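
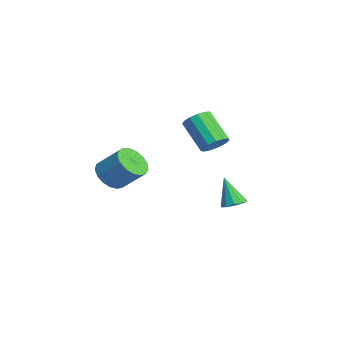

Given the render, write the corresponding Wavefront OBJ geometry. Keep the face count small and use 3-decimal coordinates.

v -1.971 4.165 -3.783
v -1.324 4.025 -3.59
v -2.529 3.795 -2.177
v -1.395 4.439 -3.52
v -1.687 4.749 -3.55
v -2.087 4.835 -3.669
v -2.443 4.666 -3.832
v -2.619 4.305 -3.976
v -2.547 3.89 -4.046
v -2.255 3.581 -4.016
v -1.855 3.494 -3.897
v -1.499 3.664 -3.734
v 1.423 2.331 1.889
v 1.935 1.864 2.174
v 0.689 1.281 3.456
v 0.177 1.749 3.171
v 1.978 2.229 2.382
v 0.733 1.646 3.664
v 1.845 2.627 2.434
v 0.6 2.044 3.716
v 1.578 2.931 2.313
v 0.332 2.348 3.594
v 1.262 3.044 2.057
v 0.016 2.462 3.338
v 0.996 2.932 1.748
v -0.249 2.349 3.029
v 0.866 2.629 1.483
v -0.379 2.046 2.765
v 0.913 2.231 1.348
v -0.332 1.648 2.63
v 1.122 1.865 1.385
v -0.124 1.282 2.666
v 1.426 1.648 1.581
v 0.18 1.065 2.863
v 1.729 1.647 1.876
v 0.483 1.064 3.157
v -0.1 -2.317 -0.265
v 0.299 -1.812 -0.95
v 1.019 -0.877 0.16
v 0.62 -1.383 0.845
v -0.092 -1.601 -0.874
v 0.629 -0.666 0.236
v -0.484 -1.555 -0.658
v 0.237 -0.62 0.452
v -0.788 -1.683 -0.353
v -0.068 -0.748 0.757
v -0.935 -1.956 -0.027
v -0.214 -1.022 1.083
v -0.89 -2.313 0.244
v -0.17 -1.378 1.354
v -0.665 -2.67 0.399
v 0.056 -1.735 1.509
v -0.31 -2.947 0.401
v 0.41 -2.012 1.511
v 0.093 -3.079 0.251
v 0.813 -2.144 1.361
v 0.452 -3.037 -0.017
v 1.172 -2.102 1.093
v 0.684 -2.83 -0.342
v 1.404 -1.895 0.768
v 0.736 -2.506 -0.65
v 1.457 -1.571 0.46
v 0.597 -2.138 -0.869
v 1.318 -1.203 0.241
f 2 1 4
f 2 4 3
f 4 1 5
f 4 5 3
f 5 1 6
f 5 6 3
f 6 1 7
f 6 7 3
f 7 1 8
f 7 8 3
f 8 1 9
f 8 9 3
f 9 1 10
f 9 10 3
f 10 1 11
f 10 11 3
f 11 1 12
f 11 12 3
f 12 1 2
f 12 2 3
f 14 13 17
f 14 17 15
f 15 17 18
f 15 18 16
f 17 13 19
f 17 19 18
f 18 19 20
f 18 20 16
f 19 13 21
f 19 21 20
f 20 21 22
f 20 22 16
f 21 13 23
f 21 23 22
f 22 23 24
f 22 24 16
f 23 13 25
f 23 25 24
f 24 25 26
f 24 26 16
f 25 13 27
f 25 27 26
f 26 27 28
f 26 28 16
f 27 13 29
f 27 29 28
f 28 29 30
f 28 30 16
f 29 13 31
f 29 31 30
f 30 31 32
f 30 32 16
f 31 13 33
f 31 33 32
f 32 33 34
f 32 34 16
f 33 13 35
f 33 35 34
f 34 35 36
f 34 36 16
f 35 13 14
f 35 14 36
f 36 14 15
f 36 15 16
f 38 37 41
f 38 41 39
f 39 41 42
f 39 42 40
f 41 37 43
f 41 43 42
f 42 43 44
f 42 44 40
f 43 37 45
f 43 45 44
f 44 45 46
f 44 46 40
f 45 37 47
f 45 47 46
f 46 47 48
f 46 48 40
f 47 37 49
f 47 49 48
f 48 49 50
f 48 50 40
f 49 37 51
f 49 51 50
f 50 51 52
f 50 52 40
f 51 37 53
f 51 53 52
f 52 53 54
f 52 54 40
f 53 37 55
f 53 55 54
f 54 55 56
f 54 56 40
f 55 37 57
f 55 57 56
f 56 57 58
f 56 58 40
f 57 37 59
f 57 59 58
f 58 59 60
f 58 60 40
f 59 37 61
f 59 61 60
f 60 61 62
f 60 62 40
f 61 37 63
f 61 63 62
f 62 63 64
f 62 64 40
f 63 37 38
f 63 38 64
f 64 38 39
f 64 39 40



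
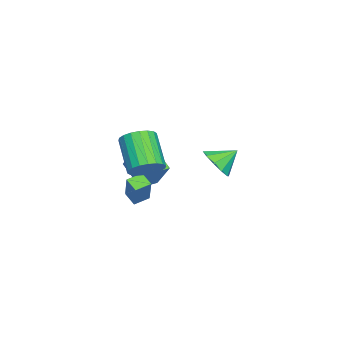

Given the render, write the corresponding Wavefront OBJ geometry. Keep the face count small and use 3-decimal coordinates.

v 2.248 3.187 2.634
v 3.094 3.259 3.081
v 1.772 4.093 3.386
v 3.095 3.638 2.625
v 2.772 3.845 2.172
v 2.249 3.801 1.896
v 1.726 3.522 1.901
v 1.401 3.115 2.186
v 1.4 2.736 2.642
v 1.723 2.529 3.095
v 2.246 2.573 3.372
v 2.77 2.852 3.367
v 1.154 -0.396 1.266
v 1.852 -0.901 1.644
v 0.483 -1.708 3.092
v -0.214 -1.204 2.714
v 1.869 -0.542 1.859
v 0.5 -1.35 3.308
v 1.744 -0.155 1.957
v 0.375 -0.962 3.406
v 1.502 0.184 1.918
v 0.134 -0.623 3.366
v 1.192 0.408 1.75
v -0.177 -0.399 3.198
v 0.874 0.473 1.486
v -0.495 -0.334 2.934
v 0.612 0.366 1.178
v -0.757 -0.441 2.626
v 0.457 0.108 0.888
v -0.912 -0.699 2.336
v 0.44 -0.25 0.672
v -0.929 -1.058 2.121
v 0.565 -0.638 0.574
v -0.804 -1.445 2.023
v 0.806 -0.977 0.614
v -0.562 -1.784 2.062
v 1.117 -1.201 0.782
v -0.252 -2.008 2.23
v 1.435 -1.266 1.046
v 0.066 -2.073 2.494
v 1.697 -1.159 1.354
v 0.328 -1.966 2.802
v -3.228 -1.926 -2.392
v -4.187 -3.079 -1.326
v -4.052 -1.243 -2.394
v -5.01 -2.396 -1.328
v -2.55 -1.104 -0.892
v -3.508 -2.257 0.174
v -3.373 -0.421 -0.894
v -4.332 -1.574 0.172
v -0.753 -1.556 -2.262
v -1.213 -2.129 -1.835
v -1.327 -0.928 -2.037
v -1.786 -1.501 -1.61
v 0.246 -1.199 -0.71
v -0.213 -1.772 -0.283
v -0.327 -0.571 -0.485
v -0.787 -1.144 -0.058
f 2 1 4
f 2 4 3
f 4 1 5
f 4 5 3
f 5 1 6
f 5 6 3
f 6 1 7
f 6 7 3
f 7 1 8
f 7 8 3
f 8 1 9
f 8 9 3
f 9 1 10
f 9 10 3
f 10 1 11
f 10 11 3
f 11 1 12
f 11 12 3
f 12 1 2
f 12 2 3
f 14 13 17
f 14 17 15
f 15 17 18
f 15 18 16
f 17 13 19
f 17 19 18
f 18 19 20
f 18 20 16
f 19 13 21
f 19 21 20
f 20 21 22
f 20 22 16
f 21 13 23
f 21 23 22
f 22 23 24
f 22 24 16
f 23 13 25
f 23 25 24
f 24 25 26
f 24 26 16
f 25 13 27
f 25 27 26
f 26 27 28
f 26 28 16
f 27 13 29
f 27 29 28
f 28 29 30
f 28 30 16
f 29 13 31
f 29 31 30
f 30 31 32
f 30 32 16
f 31 13 33
f 31 33 32
f 32 33 34
f 32 34 16
f 33 13 35
f 33 35 34
f 34 35 36
f 34 36 16
f 35 13 37
f 35 37 36
f 36 37 38
f 36 38 16
f 37 13 39
f 37 39 38
f 38 39 40
f 38 40 16
f 39 13 41
f 39 41 40
f 40 41 42
f 40 42 16
f 41 13 14
f 41 14 42
f 42 14 15
f 42 15 16
f 44 46 43
f 47 44 43
f 43 46 45
f 45 47 43
f 44 50 46
f 48 44 47
f 48 50 44
f 46 50 45
f 49 47 45
f 45 50 49
f 49 48 47
f 50 48 49
f 52 54 51
f 55 52 51
f 51 54 53
f 53 55 51
f 52 58 54
f 56 52 55
f 56 58 52
f 54 58 53
f 57 55 53
f 53 58 57
f 57 56 55
f 58 56 57



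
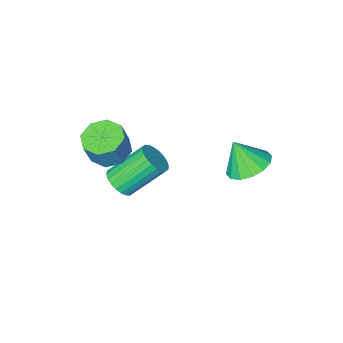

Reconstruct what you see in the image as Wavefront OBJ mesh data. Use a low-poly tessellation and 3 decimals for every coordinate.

v 2.287 0.811 -0.472
v 2.923 0.173 -0.603
v 3.349 0.352 0.602
v 2.713 0.989 0.732
v 3.145 0.811 -0.776
v 3.571 0.989 0.429
v 2.864 1.448 -0.771
v 3.29 1.627 0.434
v 2.245 1.712 -0.591
v 2.671 1.891 0.613
v 1.651 1.448 -0.342
v 2.077 1.627 0.863
v 1.429 0.811 -0.169
v 1.855 0.989 1.036
v 1.71 0.173 -0.174
v 2.136 0.352 1.031
v 2.329 -0.091 -0.353
v 2.755 0.088 0.851
v 1.862 0.75 -2.952
v 2.158 0.243 -2.469
v 0.794 0.783 -1.066
v 0.498 1.29 -1.548
v 2.319 0.484 -2.405
v 0.954 1.024 -1.002
v 2.41 0.765 -2.425
v 1.046 1.305 -1.022
v 2.418 1.044 -2.525
v 1.054 1.584 -1.122
v 2.341 1.279 -2.689
v 0.977 1.819 -1.286
v 2.191 1.433 -2.894
v 0.827 1.972 -1.491
v 1.992 1.483 -3.107
v 0.627 2.022 -1.704
v 1.772 1.421 -3.297
v 0.408 1.961 -1.894
v 1.566 1.257 -3.434
v 0.202 1.797 -2.031
v 1.406 1.016 -3.498
v 0.041 1.556 -2.095
v 1.314 0.735 -3.478
v -0.05 1.275 -2.075
v 1.306 0.456 -3.378
v -0.058 0.996 -1.975
v 1.383 0.221 -3.214
v 0.019 0.761 -1.811
v 1.533 0.068 -3.009
v 0.169 0.607 -1.606
v 1.733 0.018 -2.796
v 0.368 0.557 -1.393
v 1.952 0.079 -2.606
v 0.588 0.619 -1.203
v -2.111 4.13 -0.889
v -1.238 3.835 -1.302
v -1.689 3.59 0.389
v -1.148 4.32 -1.127
v -1.316 4.753 -0.888
v -1.697 5.02 -0.649
v -2.189 5.048 -0.474
v -2.66 4.831 -0.411
v -2.984 4.425 -0.475
v -3.074 3.941 -0.65
v -2.906 3.508 -0.889
v -2.525 3.241 -1.128
v -2.034 3.213 -1.303
v -1.562 3.43 -1.367
f 2 1 5
f 2 5 3
f 3 5 6
f 3 6 4
f 5 1 7
f 5 7 6
f 6 7 8
f 6 8 4
f 7 1 9
f 7 9 8
f 8 9 10
f 8 10 4
f 9 1 11
f 9 11 10
f 10 11 12
f 10 12 4
f 11 1 13
f 11 13 12
f 12 13 14
f 12 14 4
f 13 1 15
f 13 15 14
f 14 15 16
f 14 16 4
f 15 1 17
f 15 17 16
f 16 17 18
f 16 18 4
f 17 1 2
f 17 2 18
f 18 2 3
f 18 3 4
f 20 19 23
f 20 23 21
f 21 23 24
f 21 24 22
f 23 19 25
f 23 25 24
f 24 25 26
f 24 26 22
f 25 19 27
f 25 27 26
f 26 27 28
f 26 28 22
f 27 19 29
f 27 29 28
f 28 29 30
f 28 30 22
f 29 19 31
f 29 31 30
f 30 31 32
f 30 32 22
f 31 19 33
f 31 33 32
f 32 33 34
f 32 34 22
f 33 19 35
f 33 35 34
f 34 35 36
f 34 36 22
f 35 19 37
f 35 37 36
f 36 37 38
f 36 38 22
f 37 19 39
f 37 39 38
f 38 39 40
f 38 40 22
f 39 19 41
f 39 41 40
f 40 41 42
f 40 42 22
f 41 19 43
f 41 43 42
f 42 43 44
f 42 44 22
f 43 19 45
f 43 45 44
f 44 45 46
f 44 46 22
f 45 19 47
f 45 47 46
f 46 47 48
f 46 48 22
f 47 19 49
f 47 49 48
f 48 49 50
f 48 50 22
f 49 19 51
f 49 51 50
f 50 51 52
f 50 52 22
f 51 19 20
f 51 20 52
f 52 20 21
f 52 21 22
f 54 53 56
f 54 56 55
f 56 53 57
f 56 57 55
f 57 53 58
f 57 58 55
f 58 53 59
f 58 59 55
f 59 53 60
f 59 60 55
f 60 53 61
f 60 61 55
f 61 53 62
f 61 62 55
f 62 53 63
f 62 63 55
f 63 53 64
f 63 64 55
f 64 53 65
f 64 65 55
f 65 53 66
f 65 66 55
f 66 53 54
f 66 54 55



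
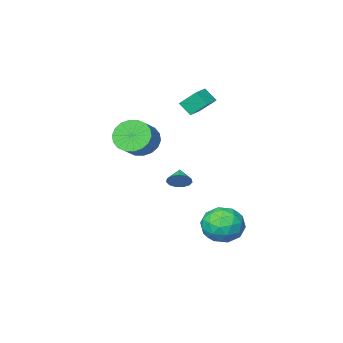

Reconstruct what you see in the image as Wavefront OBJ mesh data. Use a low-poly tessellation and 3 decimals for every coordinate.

v -3.179 3.5 -3.465
v -2.662 4.132 -2.53
v -1.698 2.148 -3.37
v -1.181 2.78 -2.435
v -2.256 2.184 -2.262
v -3.171 3.02 -2.321
v -1.189 3.26 -3.579
v -2.104 4.096 -3.638
v -1.432 3.983 -2.601
v -2.092 3.318 -1.787
v -2.268 2.962 -4.113
v -2.928 2.297 -3.299
v -3.05 3.935 -3.006
v -1.31 2.345 -2.894
v -1.941 1.995 -2.792
v -1.638 2.366 -2.243
v -3.35 3.281 -2.883
v -3.046 3.652 -2.333
v -2.807 2.508 -2.176
v -1.314 2.628 -3.567
v -1.01 2.999 -3.017
v -2.722 3.914 -3.657
v -2.419 4.285 -3.108
v -1.553 3.772 -3.724
v -2.024 4.219 -2.498
v -1.153 3.424 -2.442
v -1.158 3.706 -3.115
v -1.696 4.198 -3.149
v -2.411 3.828 -2.02
v -1.541 3.033 -1.964
v -2.173 2.683 -1.862
v -2.711 3.174 -1.897
v -1.688 3.741 -2.061
v -2.819 3.247 -3.936
v -1.949 2.452 -3.88
v -1.649 3.106 -4.003
v -2.187 3.597 -4.038
v -3.207 2.856 -3.458
v -2.336 2.061 -3.402
v -2.664 2.082 -2.751
v -3.202 2.574 -2.785
v -2.672 2.539 -3.839
v -3.747 -3.576 -2.702
v -3.416 -4.081 -3.113
v -4.233 -4.304 -2.198
v -3.173 -4.019 -2.787
v -3.111 -3.816 -2.434
v -3.252 -3.537 -2.166
v -3.549 -3.271 -2.069
v -3.91 -3.101 -2.172
v -4.218 -3.082 -2.443
v -4.377 -3.22 -2.796
v -4.336 -3.471 -3.12
v -4.108 -3.755 -3.31
v -3.765 -3.982 -3.308
v 0.569 -0.378 2.494
v 1.345 -0.931 2.006
v 2.327 -0.234 2.779
v 1.551 0.318 3.266
v 1.295 -0.549 1.726
v 2.276 0.147 2.498
v 1.101 -0.134 1.598
v 2.082 0.563 2.37
v 0.801 0.233 1.647
v 1.783 0.93 2.419
v 0.456 0.479 1.864
v 1.438 1.176 2.636
v 0.133 0.555 2.206
v 1.115 1.252 2.978
v -0.103 0.447 2.605
v 0.878 1.143 3.377
v -0.207 0.174 2.981
v 0.775 0.871 3.754
v -0.156 -0.207 3.262
v 0.825 0.489 4.034
v 0.038 -0.623 3.39
v 1.019 0.074 4.162
v 0.337 -0.99 3.341
v 1.319 -0.293 4.113
v 0.682 -1.236 3.124
v 1.664 -0.539 3.896
v 1.005 -1.312 2.782
v 1.987 -0.615 3.554
v 1.242 -1.203 2.383
v 2.223 -0.507 3.155
v -4.948 -1.745 3.795
v -4.621 -2.374 4.515
v -3.968 -1.098 3.915
v -3.641 -1.726 4.635
v -4.339 -2.494 2.865
v -4.012 -3.122 3.585
v -3.359 -1.846 2.985
v -3.032 -2.475 3.705
f 1 38 17
f 38 12 41
f 17 41 6
f 38 41 17
f 1 17 13
f 17 6 18
f 13 18 2
f 17 18 13
f 1 13 22
f 13 2 23
f 22 23 8
f 13 23 22
f 1 22 34
f 22 8 37
f 34 37 11
f 22 37 34
f 1 34 38
f 34 11 42
f 38 42 12
f 34 42 38
f 2 18 29
f 18 6 32
f 29 32 10
f 18 32 29
f 6 41 19
f 41 12 40
f 19 40 5
f 41 40 19
f 12 42 39
f 42 11 35
f 39 35 3
f 42 35 39
f 11 37 36
f 37 8 24
f 36 24 7
f 37 24 36
f 8 23 28
f 23 2 25
f 28 25 9
f 23 25 28
f 4 30 16
f 30 10 31
f 16 31 5
f 30 31 16
f 4 16 14
f 16 5 15
f 14 15 3
f 16 15 14
f 4 14 21
f 14 3 20
f 21 20 7
f 14 20 21
f 4 21 26
f 21 7 27
f 26 27 9
f 21 27 26
f 4 26 30
f 26 9 33
f 30 33 10
f 26 33 30
f 5 31 19
f 31 10 32
f 19 32 6
f 31 32 19
f 3 15 39
f 15 5 40
f 39 40 12
f 15 40 39
f 7 20 36
f 20 3 35
f 36 35 11
f 20 35 36
f 9 27 28
f 27 7 24
f 28 24 8
f 27 24 28
f 10 33 29
f 33 9 25
f 29 25 2
f 33 25 29
f 44 43 46
f 44 46 45
f 46 43 47
f 46 47 45
f 47 43 48
f 47 48 45
f 48 43 49
f 48 49 45
f 49 43 50
f 49 50 45
f 50 43 51
f 50 51 45
f 51 43 52
f 51 52 45
f 52 43 53
f 52 53 45
f 53 43 54
f 53 54 45
f 54 43 55
f 54 55 45
f 55 43 44
f 55 44 45
f 57 56 60
f 57 60 58
f 58 60 61
f 58 61 59
f 60 56 62
f 60 62 61
f 61 62 63
f 61 63 59
f 62 56 64
f 62 64 63
f 63 64 65
f 63 65 59
f 64 56 66
f 64 66 65
f 65 66 67
f 65 67 59
f 66 56 68
f 66 68 67
f 67 68 69
f 67 69 59
f 68 56 70
f 68 70 69
f 69 70 71
f 69 71 59
f 70 56 72
f 70 72 71
f 71 72 73
f 71 73 59
f 72 56 74
f 72 74 73
f 73 74 75
f 73 75 59
f 74 56 76
f 74 76 75
f 75 76 77
f 75 77 59
f 76 56 78
f 76 78 77
f 77 78 79
f 77 79 59
f 78 56 80
f 78 80 79
f 79 80 81
f 79 81 59
f 80 56 82
f 80 82 81
f 81 82 83
f 81 83 59
f 82 56 84
f 82 84 83
f 83 84 85
f 83 85 59
f 84 56 57
f 84 57 85
f 85 57 58
f 85 58 59
f 87 89 86
f 90 87 86
f 86 89 88
f 88 90 86
f 87 93 89
f 91 87 90
f 91 93 87
f 89 93 88
f 92 90 88
f 88 93 92
f 92 91 90
f 93 91 92



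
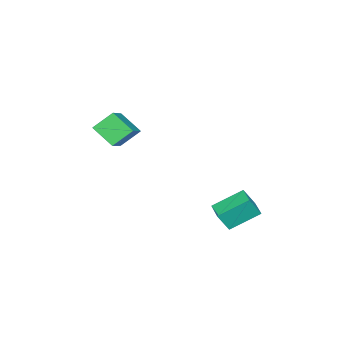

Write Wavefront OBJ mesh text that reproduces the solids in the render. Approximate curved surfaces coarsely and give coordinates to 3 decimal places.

v 1.11 -2.184 0.434
v 1.094 -3.402 1.343
v 0.3 -1.501 1.334
v 0.285 -2.719 2.243
v 2.735 -1.501 1.377
v 2.72 -2.719 2.286
v 1.926 -0.818 2.277
v 1.91 -2.036 3.186
v -0.562 2.922 -4.068
v -1.723 4.06 -3.105
v 0.296 3.817 -4.093
v -0.866 4.956 -3.131
v -0.094 2.504 -3.009
v -1.256 3.643 -2.047
v 0.763 3.4 -3.035
v -0.398 4.538 -2.072
f 2 4 1
f 5 2 1
f 1 4 3
f 3 5 1
f 2 8 4
f 6 2 5
f 6 8 2
f 4 8 3
f 7 5 3
f 3 8 7
f 7 6 5
f 8 6 7
f 10 12 9
f 13 10 9
f 9 12 11
f 11 13 9
f 10 16 12
f 14 10 13
f 14 16 10
f 12 16 11
f 15 13 11
f 11 16 15
f 15 14 13
f 16 14 15



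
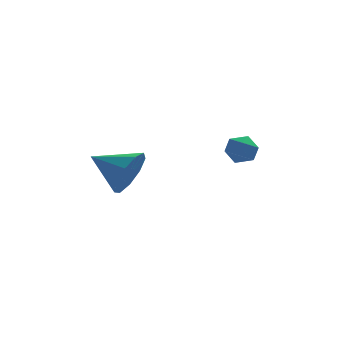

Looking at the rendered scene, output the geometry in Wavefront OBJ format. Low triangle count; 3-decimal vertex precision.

v -0.407 1.18 -1.408
v 0.135 1.435 -0.485
v -1.793 2.04 -0.832
v 0.248 1.967 -1.005
v 0.055 2.131 -1.713
v -0.353 1.85 -2.279
v -0.787 1.256 -2.437
v -1.043 0.626 -2.114
v -1.001 0.256 -1.46
v -0.681 0.318 -0.782
v -0.232 0.784 -0.397
v 3.412 1.903 -0.119
v 3.777 2.419 -0.476
v 3.923 1.081 -0.784
v 4.288 1.597 -1.141
v 4.446 1.455 -0.447
v 4.131 1.963 -0.037
v 3.569 1.537 -1.223
v 3.254 2.045 -0.813
v 3.874 2.192 -1.159
v 4.416 2.142 -0.679
v 3.284 1.358 -0.581
v 3.826 1.308 -0.101
f 2 1 4
f 2 4 3
f 4 1 5
f 4 5 3
f 5 1 6
f 5 6 3
f 6 1 7
f 6 7 3
f 7 1 8
f 7 8 3
f 8 1 9
f 8 9 3
f 9 1 10
f 9 10 3
f 10 1 11
f 10 11 3
f 11 1 2
f 11 2 3
f 12 23 17
f 12 17 13
f 12 13 19
f 12 19 22
f 12 22 23
f 13 17 21
f 17 23 16
f 23 22 14
f 22 19 18
f 19 13 20
f 15 21 16
f 15 16 14
f 15 14 18
f 15 18 20
f 15 20 21
f 16 21 17
f 14 16 23
f 18 14 22
f 20 18 19
f 21 20 13



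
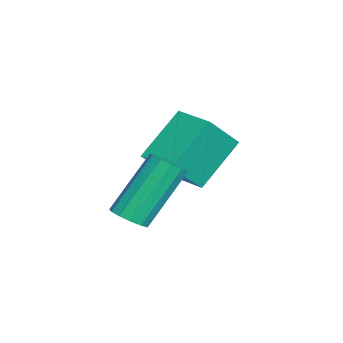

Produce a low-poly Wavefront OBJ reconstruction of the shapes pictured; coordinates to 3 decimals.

v -1.179 -2.371 2.14
v -0.768 -2.553 2.42
v -1.429 -1.651 3.98
v -1.841 -1.469 3.7
v -0.682 -2.291 2.304
v -1.343 -1.389 3.865
v -0.754 -2.055 2.137
v -1.416 -1.152 3.697
v -0.961 -1.919 1.97
v -1.623 -1.016 3.531
v -1.238 -1.926 1.858
v -1.899 -1.024 3.418
v -1.496 -2.075 1.835
v -2.157 -1.173 3.395
v -1.653 -2.318 1.908
v -2.314 -1.416 3.469
v -1.66 -2.578 2.056
v -2.321 -1.675 3.616
v -1.514 -2.772 2.23
v -2.176 -1.87 3.79
v -1.262 -2.839 2.375
v -1.924 -1.936 3.935
v -0.984 -2.757 2.446
v -1.645 -1.855 4.006
v -3.18 -2.267 3.247
v -4.043 -1.41 4.435
v -3.842 -1.585 2.274
v -4.705 -0.729 3.462
v -2.355 -1.451 3.258
v -3.218 -0.595 4.446
v -3.017 -0.77 2.285
v -3.88 0.087 3.473
f 2 1 5
f 2 5 3
f 3 5 6
f 3 6 4
f 5 1 7
f 5 7 6
f 6 7 8
f 6 8 4
f 7 1 9
f 7 9 8
f 8 9 10
f 8 10 4
f 9 1 11
f 9 11 10
f 10 11 12
f 10 12 4
f 11 1 13
f 11 13 12
f 12 13 14
f 12 14 4
f 13 1 15
f 13 15 14
f 14 15 16
f 14 16 4
f 15 1 17
f 15 17 16
f 16 17 18
f 16 18 4
f 17 1 19
f 17 19 18
f 18 19 20
f 18 20 4
f 19 1 21
f 19 21 20
f 20 21 22
f 20 22 4
f 21 1 23
f 21 23 22
f 22 23 24
f 22 24 4
f 23 1 2
f 23 2 24
f 24 2 3
f 24 3 4
f 26 28 25
f 29 26 25
f 25 28 27
f 27 29 25
f 26 32 28
f 30 26 29
f 30 32 26
f 28 32 27
f 31 29 27
f 27 32 31
f 31 30 29
f 32 30 31



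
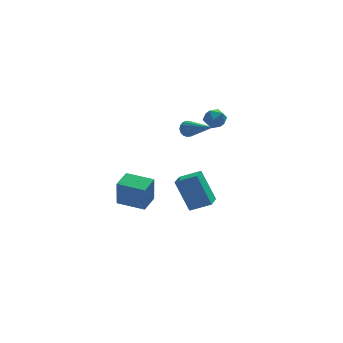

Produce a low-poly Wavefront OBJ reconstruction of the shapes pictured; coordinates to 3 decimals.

v 0.92 -2.489 1.841
v 1.915 -2.784 2.336
v 1.316 -1.598 1.577
v 2.311 -1.893 2.072
v 1.489 -3.207 0.268
v 2.484 -3.502 0.763
v 1.885 -2.316 0.004
v 2.88 -2.611 0.499
v 3.136 1.717 3.354
v 3.419 2.022 2.839
v 4.101 1.578 3.801
v 4.384 1.883 3.286
v 4.009 2.228 3.71
v 3.413 2.313 3.433
v 4.107 1.287 3.207
v 3.511 1.372 2.93
v 4.019 1.756 2.748
v 3.958 2.338 3.058
v 3.562 1.262 3.582
v 3.501 1.844 3.892
v -1.197 1.597 -2.086
v -1.212 1.447 -0.583
v -0.558 2.536 -1.986
v -0.574 2.386 -0.483
v 0.054 0.754 -2.157
v 0.038 0.604 -0.654
v 0.692 1.693 -2.057
v 0.677 1.543 -0.554
v 2.918 4.33 1.161
v 3.106 4.649 1.511
v 3.862 2.65 2.179
v 2.89 4.583 1.603
v 2.68 4.459 1.593
v 2.524 4.305 1.485
v 2.459 4.157 1.302
v 2.498 4.049 1.086
v 2.634 4.005 0.888
v 2.835 4.036 0.753
v 3.054 4.134 0.71
v 3.243 4.277 0.771
v 3.356 4.432 0.922
v 3.37 4.564 1.127
v 3.28 4.642 1.339
f 2 4 1
f 5 2 1
f 1 4 3
f 3 5 1
f 2 8 4
f 6 2 5
f 6 8 2
f 4 8 3
f 7 5 3
f 3 8 7
f 7 6 5
f 8 6 7
f 9 20 14
f 9 14 10
f 9 10 16
f 9 16 19
f 9 19 20
f 10 14 18
f 14 20 13
f 20 19 11
f 19 16 15
f 16 10 17
f 12 18 13
f 12 13 11
f 12 11 15
f 12 15 17
f 12 17 18
f 13 18 14
f 11 13 20
f 15 11 19
f 17 15 16
f 18 17 10
f 22 24 21
f 25 22 21
f 21 24 23
f 23 25 21
f 22 28 24
f 26 22 25
f 26 28 22
f 24 28 23
f 27 25 23
f 23 28 27
f 27 26 25
f 28 26 27
f 30 29 32
f 30 32 31
f 32 29 33
f 32 33 31
f 33 29 34
f 33 34 31
f 34 29 35
f 34 35 31
f 35 29 36
f 35 36 31
f 36 29 37
f 36 37 31
f 37 29 38
f 37 38 31
f 38 29 39
f 38 39 31
f 39 29 40
f 39 40 31
f 40 29 41
f 40 41 31
f 41 29 42
f 41 42 31
f 42 29 43
f 42 43 31
f 43 29 30
f 43 30 31



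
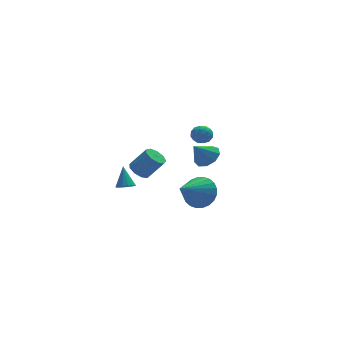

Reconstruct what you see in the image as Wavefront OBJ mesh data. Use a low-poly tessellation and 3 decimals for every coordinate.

v -0.267 -3.423 -1.736
v 0.085 -2.969 -0.833
v -1.733 -4.457 -0.644
v -0.202 -2.692 -0.957
v -0.5 -2.527 -1.199
v -0.762 -2.498 -1.523
v -0.948 -2.61 -1.879
v -1.031 -2.845 -2.214
v -0.998 -3.169 -2.476
v -0.853 -3.531 -2.625
v -0.619 -3.877 -2.639
v -0.332 -4.153 -2.515
v -0.035 -4.319 -2.273
v 0.227 -4.348 -1.949
v 0.413 -4.236 -1.593
v 0.496 -4 -1.258
v 0.463 -3.677 -0.996
v 0.319 -3.314 -0.847
v 0.875 1.903 -0.211
v 1.326 2.413 -0.268
v 1.694 1.207 0.048
v 2.145 1.717 -0.009
v 1.696 1.715 0.506
v 1.19 2.145 0.346
v 1.83 1.475 -0.566
v 1.324 1.905 -0.726
v 1.917 2.148 -0.487
v 1.834 2.297 0.175
v 1.186 1.323 -0.395
v 1.103 1.472 0.267
v 1.029 2.219 -0.262
v 1.991 1.401 0.042
v 1.727 1.399 0.345
v 1.993 1.699 0.311
v 0.948 2.062 0.099
v 1.214 2.361 0.065
v 1.431 1.951 0.52
v 1.806 1.259 -0.285
v 2.072 1.558 -0.319
v 1.027 1.921 -0.531
v 1.293 2.221 -0.565
v 1.589 1.669 -0.74
v 1.641 2.363 -0.425
v 2.123 1.954 -0.273
v 1.937 1.812 -0.6
v 1.64 2.065 -0.694
v 1.592 2.45 -0.036
v 2.074 2.041 0.116
v 1.81 2.04 0.419
v 1.512 2.293 0.325
v 1.939 2.295 -0.165
v 0.946 1.579 -0.336
v 1.428 1.17 -0.184
v 1.508 1.327 -0.545
v 1.21 1.58 -0.639
v 0.897 1.666 0.053
v 1.379 1.257 0.205
v 1.38 1.555 0.474
v 1.083 1.808 0.38
v 1.081 1.325 -0.055
v -2.403 0.991 -1.994
v -1.846 0.894 -2.423
v -0.979 0.532 -1.215
v -1.537 0.629 -0.786
v -1.862 1.355 -2.273
v -0.995 0.993 -1.066
v -2.131 1.647 -1.993
v -1.264 1.285 -0.785
v -2.527 1.631 -1.713
v -1.661 1.269 -0.505
v -2.866 1.316 -1.564
v -1.999 0.954 -0.357
v -2.988 0.849 -1.617
v -2.121 0.487 -0.409
v -2.836 0.448 -1.846
v -1.97 0.086 -0.638
v -2.482 0.302 -2.144
v -1.616 -0.06 -0.936
v -2.091 0.477 -2.372
v -1.224 0.115 -1.164
v 2.536 3.973 -3.133
v 3.006 4.558 -2.635
v 1.644 3.767 -2.047
v 2.562 4.853 -2.943
v 2.106 4.736 -3.34
v 1.852 4.263 -3.64
v 1.917 3.654 -3.702
v 2.272 3.194 -3.498
v 2.751 3.1 -3.123
v 3.129 3.414 -2.752
v 3.23 3.99 -2.559
v -3.668 -0.763 -2.122
v -3.174 -1.012 -1.983
v -3.592 0.023 -0.978
v -3.098 -0.779 -2.148
v -3.175 -0.542 -2.306
v -3.384 -0.364 -2.414
v -3.668 -0.293 -2.445
v -3.953 -0.347 -2.389
v -4.161 -0.513 -2.261
v -4.237 -0.746 -2.096
v -4.16 -0.983 -1.938
v -3.951 -1.161 -1.83
v -3.667 -1.233 -1.8
v -3.382 -1.178 -1.856
f 2 1 4
f 2 4 3
f 4 1 5
f 4 5 3
f 5 1 6
f 5 6 3
f 6 1 7
f 6 7 3
f 7 1 8
f 7 8 3
f 8 1 9
f 8 9 3
f 9 1 10
f 9 10 3
f 10 1 11
f 10 11 3
f 11 1 12
f 11 12 3
f 12 1 13
f 12 13 3
f 13 1 14
f 13 14 3
f 14 1 15
f 14 15 3
f 15 1 16
f 15 16 3
f 16 1 17
f 16 17 3
f 17 1 18
f 17 18 3
f 18 1 2
f 18 2 3
f 19 56 35
f 56 30 59
f 35 59 24
f 56 59 35
f 19 35 31
f 35 24 36
f 31 36 20
f 35 36 31
f 19 31 40
f 31 20 41
f 40 41 26
f 31 41 40
f 19 40 52
f 40 26 55
f 52 55 29
f 40 55 52
f 19 52 56
f 52 29 60
f 56 60 30
f 52 60 56
f 20 36 47
f 36 24 50
f 47 50 28
f 36 50 47
f 24 59 37
f 59 30 58
f 37 58 23
f 59 58 37
f 30 60 57
f 60 29 53
f 57 53 21
f 60 53 57
f 29 55 54
f 55 26 42
f 54 42 25
f 55 42 54
f 26 41 46
f 41 20 43
f 46 43 27
f 41 43 46
f 22 48 34
f 48 28 49
f 34 49 23
f 48 49 34
f 22 34 32
f 34 23 33
f 32 33 21
f 34 33 32
f 22 32 39
f 32 21 38
f 39 38 25
f 32 38 39
f 22 39 44
f 39 25 45
f 44 45 27
f 39 45 44
f 22 44 48
f 44 27 51
f 48 51 28
f 44 51 48
f 23 49 37
f 49 28 50
f 37 50 24
f 49 50 37
f 21 33 57
f 33 23 58
f 57 58 30
f 33 58 57
f 25 38 54
f 38 21 53
f 54 53 29
f 38 53 54
f 27 45 46
f 45 25 42
f 46 42 26
f 45 42 46
f 28 51 47
f 51 27 43
f 47 43 20
f 51 43 47
f 62 61 65
f 62 65 63
f 63 65 66
f 63 66 64
f 65 61 67
f 65 67 66
f 66 67 68
f 66 68 64
f 67 61 69
f 67 69 68
f 68 69 70
f 68 70 64
f 69 61 71
f 69 71 70
f 70 71 72
f 70 72 64
f 71 61 73
f 71 73 72
f 72 73 74
f 72 74 64
f 73 61 75
f 73 75 74
f 74 75 76
f 74 76 64
f 75 61 77
f 75 77 76
f 76 77 78
f 76 78 64
f 77 61 79
f 77 79 78
f 78 79 80
f 78 80 64
f 79 61 62
f 79 62 80
f 80 62 63
f 80 63 64
f 82 81 84
f 82 84 83
f 84 81 85
f 84 85 83
f 85 81 86
f 85 86 83
f 86 81 87
f 86 87 83
f 87 81 88
f 87 88 83
f 88 81 89
f 88 89 83
f 89 81 90
f 89 90 83
f 90 81 91
f 90 91 83
f 91 81 82
f 91 82 83
f 93 92 95
f 93 95 94
f 95 92 96
f 95 96 94
f 96 92 97
f 96 97 94
f 97 92 98
f 97 98 94
f 98 92 99
f 98 99 94
f 99 92 100
f 99 100 94
f 100 92 101
f 100 101 94
f 101 92 102
f 101 102 94
f 102 92 103
f 102 103 94
f 103 92 104
f 103 104 94
f 104 92 105
f 104 105 94
f 105 92 93
f 105 93 94



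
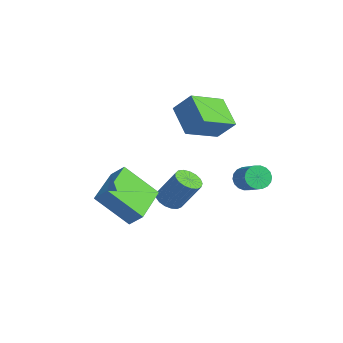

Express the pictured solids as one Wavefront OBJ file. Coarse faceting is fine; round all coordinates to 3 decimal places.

v 1.492 2.804 0.631
v 1.711 3.099 0.169
v 2.666 3.171 0.667
v 2.448 2.876 1.129
v 1.617 3.291 0.322
v 2.572 3.363 0.82
v 1.498 3.386 0.536
v 2.454 3.458 1.034
v 1.378 3.366 0.768
v 2.334 3.438 1.267
v 1.281 3.235 0.974
v 2.237 3.307 1.472
v 1.226 3.019 1.112
v 2.181 3.09 1.61
v 1.223 2.759 1.154
v 2.178 2.831 1.652
v 1.274 2.509 1.093
v 2.229 2.581 1.591
v 1.368 2.317 0.94
v 2.323 2.389 1.438
v 1.486 2.222 0.726
v 2.442 2.294 1.224
v 1.606 2.242 0.493
v 2.562 2.314 0.992
v 1.703 2.373 0.288
v 2.659 2.445 0.786
v 1.759 2.59 0.15
v 2.714 2.661 0.648
v 1.762 2.849 0.108
v 2.717 2.921 0.606
v -1.79 0.905 -1.708
v -1.207 0.755 -1.926
v -0.547 1.345 -0.57
v -1.13 1.495 -0.352
v -1.253 1.04 -2.029
v -0.593 1.631 -0.672
v -1.421 1.294 -2.057
v -0.761 1.885 -0.701
v -1.674 1.459 -2.006
v -1.014 2.05 -0.65
v -1.954 1.497 -1.887
v -1.293 2.088 -0.53
v -2.196 1.399 -1.726
v -1.536 1.99 -0.37
v -2.345 1.188 -1.562
v -1.685 1.779 -0.205
v -2.367 0.912 -1.431
v -1.707 1.503 -0.074
v -2.257 0.635 -1.363
v -1.597 1.225 -0.007
v -2.04 0.419 -1.375
v -1.38 1.009 -0.019
v -1.766 0.314 -1.463
v -1.105 0.905 -0.107
v -1.497 0.345 -1.607
v -0.837 0.935 -0.251
v -1.296 0.504 -1.774
v -0.635 1.094 -0.418
v -3.491 1.791 2.674
v -2.855 2.332 3.564
v -3.967 3.449 2.006
v -3.331 3.99 2.895
v -2.189 1.79 1.745
v -1.553 2.331 2.634
v -2.665 3.448 1.076
v -2.029 3.989 1.966
v -2.089 -0.018 -1.68
v -2.76 -1.246 -0.28
v -1.589 0.372 -1.099
v -2.261 -0.856 0.302
v -0.579 -1.324 -2.102
v -1.251 -2.552 -0.701
v -0.08 -0.934 -1.52
v -0.751 -2.162 -0.12
f 2 1 5
f 2 5 3
f 3 5 6
f 3 6 4
f 5 1 7
f 5 7 6
f 6 7 8
f 6 8 4
f 7 1 9
f 7 9 8
f 8 9 10
f 8 10 4
f 9 1 11
f 9 11 10
f 10 11 12
f 10 12 4
f 11 1 13
f 11 13 12
f 12 13 14
f 12 14 4
f 13 1 15
f 13 15 14
f 14 15 16
f 14 16 4
f 15 1 17
f 15 17 16
f 16 17 18
f 16 18 4
f 17 1 19
f 17 19 18
f 18 19 20
f 18 20 4
f 19 1 21
f 19 21 20
f 20 21 22
f 20 22 4
f 21 1 23
f 21 23 22
f 22 23 24
f 22 24 4
f 23 1 25
f 23 25 24
f 24 25 26
f 24 26 4
f 25 1 27
f 25 27 26
f 26 27 28
f 26 28 4
f 27 1 29
f 27 29 28
f 28 29 30
f 28 30 4
f 29 1 2
f 29 2 30
f 30 2 3
f 30 3 4
f 32 31 35
f 32 35 33
f 33 35 36
f 33 36 34
f 35 31 37
f 35 37 36
f 36 37 38
f 36 38 34
f 37 31 39
f 37 39 38
f 38 39 40
f 38 40 34
f 39 31 41
f 39 41 40
f 40 41 42
f 40 42 34
f 41 31 43
f 41 43 42
f 42 43 44
f 42 44 34
f 43 31 45
f 43 45 44
f 44 45 46
f 44 46 34
f 45 31 47
f 45 47 46
f 46 47 48
f 46 48 34
f 47 31 49
f 47 49 48
f 48 49 50
f 48 50 34
f 49 31 51
f 49 51 50
f 50 51 52
f 50 52 34
f 51 31 53
f 51 53 52
f 52 53 54
f 52 54 34
f 53 31 55
f 53 55 54
f 54 55 56
f 54 56 34
f 55 31 57
f 55 57 56
f 56 57 58
f 56 58 34
f 57 31 32
f 57 32 58
f 58 32 33
f 58 33 34
f 60 62 59
f 63 60 59
f 59 62 61
f 61 63 59
f 60 66 62
f 64 60 63
f 64 66 60
f 62 66 61
f 65 63 61
f 61 66 65
f 65 64 63
f 66 64 65
f 68 70 67
f 71 68 67
f 67 70 69
f 69 71 67
f 68 74 70
f 72 68 71
f 72 74 68
f 70 74 69
f 73 71 69
f 69 74 73
f 73 72 71
f 74 72 73



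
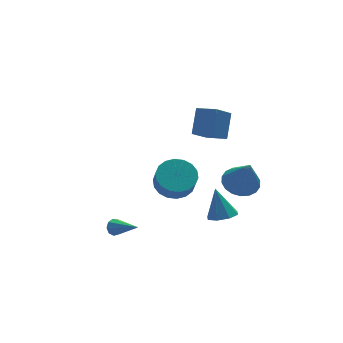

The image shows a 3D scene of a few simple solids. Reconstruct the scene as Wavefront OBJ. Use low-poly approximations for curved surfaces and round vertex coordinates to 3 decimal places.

v 0.271 2.631 -1.127
v 0.988 3.279 -0.646
v 0.846 2.698 0.348
v 0.129 2.049 -0.133
v 0.571 3.507 -0.572
v 0.43 2.926 0.422
v 0.095 3.561 -0.608
v -0.047 2.98 0.386
v -0.346 3.431 -0.747
v -0.488 2.85 0.247
v -0.665 3.143 -0.961
v -0.807 2.562 0.033
v -0.799 2.753 -1.208
v -0.941 2.172 -0.214
v -0.721 2.339 -1.439
v -0.863 1.757 -0.445
v -0.446 1.982 -1.608
v -0.588 1.401 -0.614
v -0.03 1.754 -1.682
v -0.171 1.173 -0.688
v 0.447 1.7 -1.646
v 0.305 1.119 -0.652
v 0.888 1.83 -1.507
v 0.746 1.249 -0.513
v 1.207 2.118 -1.293
v 1.065 1.537 -0.299
v 1.341 2.508 -1.046
v 1.199 1.927 -0.052
v 1.263 2.923 -0.815
v 1.121 2.341 0.179
v 2.828 0.338 -0.388
v 3.808 0.521 -0.304
v 2.832 -0.538 1.488
v 3.623 0.888 -0.132
v 3.282 1.146 -0.012
v 2.85 1.244 0.035
v 2.414 1.162 -0.002
v 2.06 0.917 -0.116
v 1.858 0.558 -0.284
v 1.849 0.154 -0.472
v 2.033 -0.212 -0.643
v 2.375 -0.47 -0.764
v 2.807 -0.568 -0.811
v 3.243 -0.487 -0.773
v 3.597 -0.242 -0.66
v 3.798 0.118 -0.492
v -3.973 0.673 -1.625
v -3.647 0.951 -1.368
v -3.407 -0.773 -0.775
v -3.944 0.934 -1.199
v -4.254 0.795 -1.229
v -4.434 0.598 -1.444
v -4.398 0.437 -1.744
v -4.163 0.386 -1.987
v -3.84 0.469 -2.061
v -3.579 0.648 -1.931
v -3.503 0.838 -1.657
v 1.49 -0.262 -2.095
v 2.059 -0.793 -1.836
v 1.45 0.462 -0.525
v 2.31 -0.268 -2.071
v 2.081 0.26 -2.321
v 1.506 0.483 -2.438
v 0.922 0.269 -2.355
v 0.671 -0.256 -2.119
v 0.9 -0.784 -1.87
v 1.475 -1.007 -1.752
v 2.227 0.754 2.783
v 1.195 0.353 3.672
v 1.593 1.7 2.474
v 0.561 1.299 3.363
v 2.899 1.581 3.937
v 1.867 1.18 4.826
v 2.265 2.527 3.628
v 1.233 2.126 4.517
f 2 1 5
f 2 5 3
f 3 5 6
f 3 6 4
f 5 1 7
f 5 7 6
f 6 7 8
f 6 8 4
f 7 1 9
f 7 9 8
f 8 9 10
f 8 10 4
f 9 1 11
f 9 11 10
f 10 11 12
f 10 12 4
f 11 1 13
f 11 13 12
f 12 13 14
f 12 14 4
f 13 1 15
f 13 15 14
f 14 15 16
f 14 16 4
f 15 1 17
f 15 17 16
f 16 17 18
f 16 18 4
f 17 1 19
f 17 19 18
f 18 19 20
f 18 20 4
f 19 1 21
f 19 21 20
f 20 21 22
f 20 22 4
f 21 1 23
f 21 23 22
f 22 23 24
f 22 24 4
f 23 1 25
f 23 25 24
f 24 25 26
f 24 26 4
f 25 1 27
f 25 27 26
f 26 27 28
f 26 28 4
f 27 1 29
f 27 29 28
f 28 29 30
f 28 30 4
f 29 1 2
f 29 2 30
f 30 2 3
f 30 3 4
f 32 31 34
f 32 34 33
f 34 31 35
f 34 35 33
f 35 31 36
f 35 36 33
f 36 31 37
f 36 37 33
f 37 31 38
f 37 38 33
f 38 31 39
f 38 39 33
f 39 31 40
f 39 40 33
f 40 31 41
f 40 41 33
f 41 31 42
f 41 42 33
f 42 31 43
f 42 43 33
f 43 31 44
f 43 44 33
f 44 31 45
f 44 45 33
f 45 31 46
f 45 46 33
f 46 31 32
f 46 32 33
f 48 47 50
f 48 50 49
f 50 47 51
f 50 51 49
f 51 47 52
f 51 52 49
f 52 47 53
f 52 53 49
f 53 47 54
f 53 54 49
f 54 47 55
f 54 55 49
f 55 47 56
f 55 56 49
f 56 47 57
f 56 57 49
f 57 47 48
f 57 48 49
f 59 58 61
f 59 61 60
f 61 58 62
f 61 62 60
f 62 58 63
f 62 63 60
f 63 58 64
f 63 64 60
f 64 58 65
f 64 65 60
f 65 58 66
f 65 66 60
f 66 58 67
f 66 67 60
f 67 58 59
f 67 59 60
f 69 71 68
f 72 69 68
f 68 71 70
f 70 72 68
f 69 75 71
f 73 69 72
f 73 75 69
f 71 75 70
f 74 72 70
f 70 75 74
f 74 73 72
f 75 73 74



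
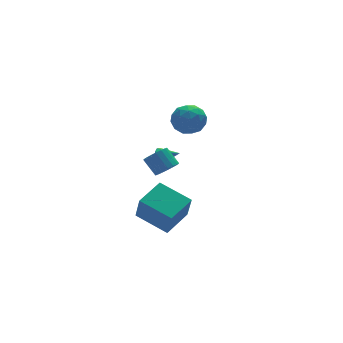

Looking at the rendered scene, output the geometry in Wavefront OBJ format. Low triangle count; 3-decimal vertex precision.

v 0.445 3.31 -3.461
v 0.763 3.354 -3.907
v 1.235 2.47 -2.979
v 0.869 3.584 -3.679
v 0.812 3.709 -3.368
v 0.615 3.681 -3.093
v 0.353 3.512 -2.958
v 0.126 3.266 -3.015
v 0.021 3.036 -3.242
v 0.077 2.911 -3.553
v 0.274 2.939 -3.829
v 0.536 3.108 -3.964
v -0.47 0.496 -2.575
v 0.028 0.966 -2.881
v -0.272 1.813 -2.072
v -0.77 1.344 -1.765
v -0.25 1.031 -3.053
v -0.551 1.878 -2.243
v -0.573 0.99 -3.13
v -0.873 1.837 -2.32
v -0.874 0.851 -3.097
v -1.175 1.699 -2.287
v -1.096 0.642 -2.96
v -1.397 1.49 -2.151
v -1.194 0.404 -2.748
v -1.494 1.252 -1.938
v -1.148 0.185 -2.501
v -1.449 1.032 -1.691
v -0.968 0.027 -2.268
v -1.268 0.874 -1.459
v -0.689 -0.038 -2.097
v -0.99 0.809 -1.287
v -0.367 0.003 -2.02
v -0.667 0.85 -1.21
v -0.065 0.141 -2.053
v -0.366 0.989 -1.243
v 0.157 0.35 -2.189
v -0.144 1.198 -1.38
v 0.254 0.588 -2.402
v -0.046 1.436 -1.592
v 0.209 0.808 -2.649
v -0.092 1.655 -1.839
v 2.25 4.78 -1.065
v 3.162 4.541 -1.576
v 1.758 3.119 -1.164
v 2.67 2.88 -1.675
v 2.693 3.157 -0.64
v 2.997 4.184 -0.578
v 1.923 3.476 -2.162
v 2.227 4.503 -2.1
v 2.96 3.735 -2.254
v 3.436 3.538 -1.313
v 1.484 4.122 -1.427
v 1.96 3.925 -0.486
v 2.749 4.806 -1.312
v 2.171 2.854 -1.428
v 2.184 3.017 -0.819
v 2.72 2.876 -1.12
v 2.652 4.597 -0.725
v 3.188 4.456 -1.026
v 2.913 3.643 -0.475
v 1.732 3.204 -1.714
v 2.268 3.063 -2.015
v 2.2 4.784 -1.62
v 2.736 4.643 -1.921
v 2.007 4.017 -2.265
v 3.166 4.192 -2.011
v 2.877 3.215 -2.069
v 2.438 3.566 -2.355
v 2.617 4.169 -2.319
v 3.446 4.076 -1.458
v 3.157 3.1 -1.516
v 3.17 3.263 -0.907
v 3.349 3.866 -0.871
v 3.327 3.602 -1.856
v 1.763 4.56 -1.224
v 1.474 3.584 -1.282
v 1.571 3.794 -1.869
v 1.75 4.397 -1.833
v 2.043 4.445 -0.671
v 1.754 3.468 -0.729
v 2.303 3.491 -0.421
v 2.482 4.094 -0.385
v 1.593 4.058 -0.884
v -3.41 -1.834 -3.834
v -3.489 -2.488 -2.256
v -1.86 -1.018 -3.419
v -1.939 -1.671 -1.841
v -2.381 -3.469 -4.459
v -2.46 -4.122 -2.881
v -0.831 -2.652 -4.044
v -0.91 -3.306 -2.466
f 2 1 4
f 2 4 3
f 4 1 5
f 4 5 3
f 5 1 6
f 5 6 3
f 6 1 7
f 6 7 3
f 7 1 8
f 7 8 3
f 8 1 9
f 8 9 3
f 9 1 10
f 9 10 3
f 10 1 11
f 10 11 3
f 11 1 12
f 11 12 3
f 12 1 2
f 12 2 3
f 14 13 17
f 14 17 15
f 15 17 18
f 15 18 16
f 17 13 19
f 17 19 18
f 18 19 20
f 18 20 16
f 19 13 21
f 19 21 20
f 20 21 22
f 20 22 16
f 21 13 23
f 21 23 22
f 22 23 24
f 22 24 16
f 23 13 25
f 23 25 24
f 24 25 26
f 24 26 16
f 25 13 27
f 25 27 26
f 26 27 28
f 26 28 16
f 27 13 29
f 27 29 28
f 28 29 30
f 28 30 16
f 29 13 31
f 29 31 30
f 30 31 32
f 30 32 16
f 31 13 33
f 31 33 32
f 32 33 34
f 32 34 16
f 33 13 35
f 33 35 34
f 34 35 36
f 34 36 16
f 35 13 37
f 35 37 36
f 36 37 38
f 36 38 16
f 37 13 39
f 37 39 38
f 38 39 40
f 38 40 16
f 39 13 41
f 39 41 40
f 40 41 42
f 40 42 16
f 41 13 14
f 41 14 42
f 42 14 15
f 42 15 16
f 43 80 59
f 80 54 83
f 59 83 48
f 80 83 59
f 43 59 55
f 59 48 60
f 55 60 44
f 59 60 55
f 43 55 64
f 55 44 65
f 64 65 50
f 55 65 64
f 43 64 76
f 64 50 79
f 76 79 53
f 64 79 76
f 43 76 80
f 76 53 84
f 80 84 54
f 76 84 80
f 44 60 71
f 60 48 74
f 71 74 52
f 60 74 71
f 48 83 61
f 83 54 82
f 61 82 47
f 83 82 61
f 54 84 81
f 84 53 77
f 81 77 45
f 84 77 81
f 53 79 78
f 79 50 66
f 78 66 49
f 79 66 78
f 50 65 70
f 65 44 67
f 70 67 51
f 65 67 70
f 46 72 58
f 72 52 73
f 58 73 47
f 72 73 58
f 46 58 56
f 58 47 57
f 56 57 45
f 58 57 56
f 46 56 63
f 56 45 62
f 63 62 49
f 56 62 63
f 46 63 68
f 63 49 69
f 68 69 51
f 63 69 68
f 46 68 72
f 68 51 75
f 72 75 52
f 68 75 72
f 47 73 61
f 73 52 74
f 61 74 48
f 73 74 61
f 45 57 81
f 57 47 82
f 81 82 54
f 57 82 81
f 49 62 78
f 62 45 77
f 78 77 53
f 62 77 78
f 51 69 70
f 69 49 66
f 70 66 50
f 69 66 70
f 52 75 71
f 75 51 67
f 71 67 44
f 75 67 71
f 86 88 85
f 89 86 85
f 85 88 87
f 87 89 85
f 86 92 88
f 90 86 89
f 90 92 86
f 88 92 87
f 91 89 87
f 87 92 91
f 91 90 89
f 92 90 91



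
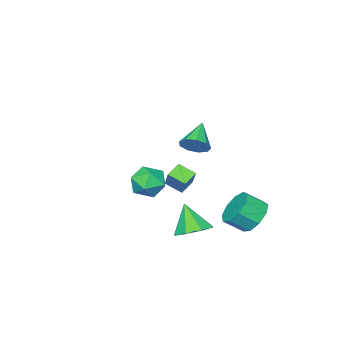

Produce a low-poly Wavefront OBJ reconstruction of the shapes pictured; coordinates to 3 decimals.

v 3.085 1.091 0.108
v 3.467 1.659 1.019
v 2.826 1.894 -0.284
v 3.208 2.462 0.628
v 3.832 1.158 -0.248
v 4.214 1.726 0.664
v 3.573 1.961 -0.639
v 3.955 2.529 0.272
v 2.996 2.182 2.163
v 3.461 1.682 2.421
v 1.884 1.598 3.037
v 3.473 2.091 2.708
v 3.261 2.542 2.74
v 2.925 2.825 2.502
v 2.622 2.807 2.106
v 2.494 2.497 1.736
v 2.601 2.04 1.566
v 2.892 1.649 1.675
v 3.232 1.508 2.013
v 2.472 1.642 -3.668
v 3.398 1.324 -3.719
v 2.288 0.878 -2.252
v 3.34 1.985 -3.37
v 2.774 2.445 -3.196
v 2.031 2.435 -3.298
v 1.547 1.96 -3.617
v 1.604 1.299 -3.967
v 2.17 0.838 -4.141
v 2.913 0.849 -4.039
v -1.025 2.256 -3.909
v -0.401 2.101 -4.688
v 0.309 1.449 -3.99
v -0.315 1.604 -3.211
v -0.214 2.671 -4.346
v 0.496 2.019 -3.648
v -0.406 3.047 -3.799
v 0.303 2.395 -3.101
v -0.888 3.053 -3.304
v -0.178 2.401 -2.606
v -1.434 2.686 -3.092
v -0.724 2.034 -2.394
v -1.788 2.118 -3.262
v -1.078 1.466 -2.564
v -1.785 1.614 -3.735
v -1.076 0.962 -3.037
v -1.427 1.411 -4.29
v -0.717 0.759 -3.592
v -0.88 1.603 -4.666
v -0.17 0.951 -3.968
v -0.469 -3.163 -2.609
v 0.132 -2.493 -3.088
v 0.388 -4.407 -3.272
v 0.989 -3.737 -3.751
v 1.035 -3.829 -2.737
v 0.505 -3.06 -2.326
v 0.015 -3.84 -4.034
v -0.515 -3.071 -3.623
v 0.431 -2.911 -3.968
v 1.062 -2.905 -3.167
v -0.542 -3.995 -3.193
v 0.089 -3.989 -2.392
f 2 4 1
f 5 2 1
f 1 4 3
f 3 5 1
f 2 8 4
f 6 2 5
f 6 8 2
f 4 8 3
f 7 5 3
f 3 8 7
f 7 6 5
f 8 6 7
f 10 9 12
f 10 12 11
f 12 9 13
f 12 13 11
f 13 9 14
f 13 14 11
f 14 9 15
f 14 15 11
f 15 9 16
f 15 16 11
f 16 9 17
f 16 17 11
f 17 9 18
f 17 18 11
f 18 9 19
f 18 19 11
f 19 9 10
f 19 10 11
f 21 20 23
f 21 23 22
f 23 20 24
f 23 24 22
f 24 20 25
f 24 25 22
f 25 20 26
f 25 26 22
f 26 20 27
f 26 27 22
f 27 20 28
f 27 28 22
f 28 20 29
f 28 29 22
f 29 20 21
f 29 21 22
f 31 30 34
f 31 34 32
f 32 34 35
f 32 35 33
f 34 30 36
f 34 36 35
f 35 36 37
f 35 37 33
f 36 30 38
f 36 38 37
f 37 38 39
f 37 39 33
f 38 30 40
f 38 40 39
f 39 40 41
f 39 41 33
f 40 30 42
f 40 42 41
f 41 42 43
f 41 43 33
f 42 30 44
f 42 44 43
f 43 44 45
f 43 45 33
f 44 30 46
f 44 46 45
f 45 46 47
f 45 47 33
f 46 30 48
f 46 48 47
f 47 48 49
f 47 49 33
f 48 30 31
f 48 31 49
f 49 31 32
f 49 32 33
f 50 61 55
f 50 55 51
f 50 51 57
f 50 57 60
f 50 60 61
f 51 55 59
f 55 61 54
f 61 60 52
f 60 57 56
f 57 51 58
f 53 59 54
f 53 54 52
f 53 52 56
f 53 56 58
f 53 58 59
f 54 59 55
f 52 54 61
f 56 52 60
f 58 56 57
f 59 58 51



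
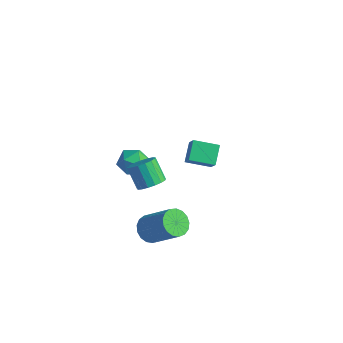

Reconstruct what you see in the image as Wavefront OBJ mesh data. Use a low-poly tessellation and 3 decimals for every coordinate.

v 2.373 -3.546 3.275
v 2.72 -2.956 3.421
v 1.934 -2.724 4.351
v 1.587 -3.314 4.205
v 2.488 -2.86 3.2
v 1.701 -2.627 4.13
v 2.229 -2.921 2.996
v 1.442 -2.688 3.926
v 2.003 -3.125 2.856
v 1.216 -2.892 3.786
v 1.862 -3.426 2.812
v 1.075 -3.193 3.742
v 1.838 -3.754 2.874
v 1.052 -3.521 3.804
v 1.937 -4.035 3.028
v 1.15 -3.802 3.958
v 2.136 -4.204 3.239
v 1.349 -3.971 4.168
v 2.389 -4.222 3.457
v 1.602 -3.989 4.387
v 2.638 -4.086 3.634
v 1.852 -3.853 4.564
v 2.827 -3.826 3.729
v 2.041 -3.593 4.659
v 2.912 -3.502 3.72
v 2.126 -3.269 4.65
v 2.874 -3.188 3.608
v 2.087 -2.955 4.538
v -0.625 -0.811 1.739
v 0.198 -1.016 1.658
v -0.978 -2.104 1.422
v -0.155 -2.309 1.341
v -0.476 -2.13 2.11
v -0.258 -1.33 2.305
v -0.522 -1.79 0.775
v -0.304 -0.99 0.97
v 0.261 -1.621 1.062
v 0.29 -1.831 1.887
v -1.07 -1.289 1.193
v -1.041 -1.499 2.018
v 1.38 -2.514 -1.819
v 1.865 -2.896 -2.279
v 3.325 -2.748 -0.861
v 2.84 -2.366 -0.401
v 1.918 -2.543 -2.369
v 3.377 -2.395 -0.952
v 1.847 -2.183 -2.334
v 3.307 -2.035 -0.916
v 1.669 -1.899 -2.18
v 3.129 -1.751 -0.763
v 1.425 -1.755 -1.944
v 2.885 -1.608 -0.527
v 1.171 -1.786 -1.679
v 2.631 -1.638 -0.262
v 0.965 -1.983 -1.446
v 2.424 -1.836 -0.029
v 0.853 -2.302 -1.298
v 2.313 -2.155 0.119
v 0.863 -2.67 -1.27
v 2.323 -2.522 0.148
v 0.991 -3.001 -1.367
v 2.451 -2.854 0.05
v 1.208 -3.221 -1.568
v 2.668 -3.074 -0.15
v 1.465 -3.279 -1.826
v 2.924 -3.131 -0.409
v 1.702 -3.162 -2.083
v 3.162 -3.014 -0.665
v -0.185 2.035 -1.209
v -0.592 2.889 -0.539
v 0.852 2.795 -1.549
v 0.444 3.65 -0.879
v 0.396 1.63 -0.341
v -0.012 2.485 0.329
v 1.432 2.391 -0.681
v 1.025 3.245 -0.011
f 2 1 5
f 2 5 3
f 3 5 6
f 3 6 4
f 5 1 7
f 5 7 6
f 6 7 8
f 6 8 4
f 7 1 9
f 7 9 8
f 8 9 10
f 8 10 4
f 9 1 11
f 9 11 10
f 10 11 12
f 10 12 4
f 11 1 13
f 11 13 12
f 12 13 14
f 12 14 4
f 13 1 15
f 13 15 14
f 14 15 16
f 14 16 4
f 15 1 17
f 15 17 16
f 16 17 18
f 16 18 4
f 17 1 19
f 17 19 18
f 18 19 20
f 18 20 4
f 19 1 21
f 19 21 20
f 20 21 22
f 20 22 4
f 21 1 23
f 21 23 22
f 22 23 24
f 22 24 4
f 23 1 25
f 23 25 24
f 24 25 26
f 24 26 4
f 25 1 27
f 25 27 26
f 26 27 28
f 26 28 4
f 27 1 2
f 27 2 28
f 28 2 3
f 28 3 4
f 29 40 34
f 29 34 30
f 29 30 36
f 29 36 39
f 29 39 40
f 30 34 38
f 34 40 33
f 40 39 31
f 39 36 35
f 36 30 37
f 32 38 33
f 32 33 31
f 32 31 35
f 32 35 37
f 32 37 38
f 33 38 34
f 31 33 40
f 35 31 39
f 37 35 36
f 38 37 30
f 42 41 45
f 42 45 43
f 43 45 46
f 43 46 44
f 45 41 47
f 45 47 46
f 46 47 48
f 46 48 44
f 47 41 49
f 47 49 48
f 48 49 50
f 48 50 44
f 49 41 51
f 49 51 50
f 50 51 52
f 50 52 44
f 51 41 53
f 51 53 52
f 52 53 54
f 52 54 44
f 53 41 55
f 53 55 54
f 54 55 56
f 54 56 44
f 55 41 57
f 55 57 56
f 56 57 58
f 56 58 44
f 57 41 59
f 57 59 58
f 58 59 60
f 58 60 44
f 59 41 61
f 59 61 60
f 60 61 62
f 60 62 44
f 61 41 63
f 61 63 62
f 62 63 64
f 62 64 44
f 63 41 65
f 63 65 64
f 64 65 66
f 64 66 44
f 65 41 67
f 65 67 66
f 66 67 68
f 66 68 44
f 67 41 42
f 67 42 68
f 68 42 43
f 68 43 44
f 70 72 69
f 73 70 69
f 69 72 71
f 71 73 69
f 70 76 72
f 74 70 73
f 74 76 70
f 72 76 71
f 75 73 71
f 71 76 75
f 75 74 73
f 76 74 75



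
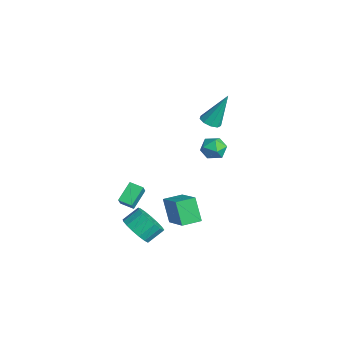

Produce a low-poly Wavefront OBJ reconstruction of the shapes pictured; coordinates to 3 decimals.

v 0.386 1.892 2.746
v 0.696 2.405 2.471
v 0.514 2.868 4.714
v 0.25 2.473 2.466
v -0.132 2.27 2.592
v -0.272 1.889 2.791
v -0.104 1.51 2.968
v 0.293 1.309 3.042
v 0.734 1.381 2.978
v 1.012 1.692 2.805
v 0.997 2.096 2.605
v -1.987 -1.932 -3.417
v -1.369 -2.24 -2.6
v -1.417 -1.321 -3.619
v -0.799 -1.629 -2.801
v -1.321 -2.831 -4.259
v -0.703 -3.139 -3.441
v -0.751 -2.22 -4.46
v -0.133 -2.528 -3.643
v 2.79 -1.314 -3.197
v 2.006 -1.408 -1.817
v 2.7 -0.168 -3.17
v 1.916 -0.262 -1.79
v 4.584 -1.198 -2.17
v 3.8 -1.292 -0.79
v 4.494 -0.052 -2.143
v 3.71 -0.146 -0.763
v -1.478 2.6 -0.621
v -0.891 3.201 -0.761
v -0.529 1.819 0.001
v 0.058 2.42 -0.139
v -0.572 2.561 0.417
v -1.159 3.044 0.032
v -0.261 1.976 -0.792
v -0.848 2.459 -1.177
v -0.139 2.816 -0.867
v -0.332 3.177 -0.12
v -1.088 1.843 -0.64
v -1.281 2.204 0.107
v 3.301 -3.399 -3.023
v 4.269 -3.533 -2.699
v 4.167 -2.616 -2.013
v 3.199 -2.481 -2.337
v 4.316 -3.236 -3.089
v 4.214 -2.319 -2.404
v 4.13 -2.977 -3.465
v 4.028 -2.059 -2.78
v 3.754 -2.814 -3.739
v 3.652 -1.896 -3.054
v 3.274 -2.785 -3.849
v 3.172 -1.867 -3.164
v 2.801 -2.896 -3.77
v 2.699 -1.979 -3.084
v 2.442 -3.123 -3.519
v 2.34 -2.206 -2.834
v 2.28 -3.413 -3.155
v 2.178 -2.495 -2.47
v 2.351 -3.7 -2.761
v 2.25 -2.782 -2.075
v 2.641 -3.918 -2.426
v 2.539 -3 -1.741
v 3.081 -4.017 -2.228
v 2.98 -3.099 -1.543
v 3.572 -3.974 -2.212
v 3.47 -3.056 -1.527
v 4.001 -3.8 -2.382
v 3.899 -2.882 -1.697
f 2 1 4
f 2 4 3
f 4 1 5
f 4 5 3
f 5 1 6
f 5 6 3
f 6 1 7
f 6 7 3
f 7 1 8
f 7 8 3
f 8 1 9
f 8 9 3
f 9 1 10
f 9 10 3
f 10 1 11
f 10 11 3
f 11 1 2
f 11 2 3
f 13 15 12
f 16 13 12
f 12 15 14
f 14 16 12
f 13 19 15
f 17 13 16
f 17 19 13
f 15 19 14
f 18 16 14
f 14 19 18
f 18 17 16
f 19 17 18
f 21 23 20
f 24 21 20
f 20 23 22
f 22 24 20
f 21 27 23
f 25 21 24
f 25 27 21
f 23 27 22
f 26 24 22
f 22 27 26
f 26 25 24
f 27 25 26
f 28 39 33
f 28 33 29
f 28 29 35
f 28 35 38
f 28 38 39
f 29 33 37
f 33 39 32
f 39 38 30
f 38 35 34
f 35 29 36
f 31 37 32
f 31 32 30
f 31 30 34
f 31 34 36
f 31 36 37
f 32 37 33
f 30 32 39
f 34 30 38
f 36 34 35
f 37 36 29
f 41 40 44
f 41 44 42
f 42 44 45
f 42 45 43
f 44 40 46
f 44 46 45
f 45 46 47
f 45 47 43
f 46 40 48
f 46 48 47
f 47 48 49
f 47 49 43
f 48 40 50
f 48 50 49
f 49 50 51
f 49 51 43
f 50 40 52
f 50 52 51
f 51 52 53
f 51 53 43
f 52 40 54
f 52 54 53
f 53 54 55
f 53 55 43
f 54 40 56
f 54 56 55
f 55 56 57
f 55 57 43
f 56 40 58
f 56 58 57
f 57 58 59
f 57 59 43
f 58 40 60
f 58 60 59
f 59 60 61
f 59 61 43
f 60 40 62
f 60 62 61
f 61 62 63
f 61 63 43
f 62 40 64
f 62 64 63
f 63 64 65
f 63 65 43
f 64 40 66
f 64 66 65
f 65 66 67
f 65 67 43
f 66 40 41
f 66 41 67
f 67 41 42
f 67 42 43



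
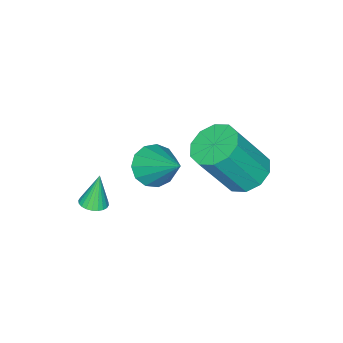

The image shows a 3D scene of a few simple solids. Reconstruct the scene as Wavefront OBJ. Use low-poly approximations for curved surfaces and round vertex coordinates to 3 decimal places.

v 0.32 1.201 -0.378
v 1.134 1.21 -0.806
v 2.115 0.588 1.051
v 1.3 0.579 1.478
v 1.046 1.727 -0.586
v 2.026 1.105 1.271
v 0.68 2.043 -0.287
v 1.66 1.421 1.57
v 0.176 2.037 -0.023
v 1.157 1.415 1.834
v -0.273 1.712 0.106
v 0.708 1.09 1.962
v -0.495 1.192 0.049
v 0.486 0.57 1.906
v -0.406 0.675 -0.171
v 0.574 0.053 1.686
v -0.04 0.359 -0.47
v 0.94 -0.263 1.387
v 0.463 0.365 -0.734
v 1.444 -0.257 1.123
v 0.912 0.69 -0.862
v 1.893 0.068 0.994
v 3.227 -2.99 -2.431
v 3.72 -3.098 -2.309
v 2.913 -2.95 -1.129
v 3.724 -2.896 -2.314
v 3.653 -2.707 -2.337
v 3.516 -2.562 -2.375
v 3.336 -2.482 -2.421
v 3.138 -2.479 -2.468
v 2.955 -2.554 -2.51
v 2.812 -2.695 -2.54
v 2.733 -2.882 -2.553
v 2.729 -3.084 -2.548
v 2.801 -3.273 -2.525
v 2.937 -3.418 -2.488
v 3.118 -3.498 -2.442
v 3.315 -3.501 -2.394
v 3.499 -3.426 -2.352
v 3.641 -3.285 -2.322
v 2.635 -0.824 0.521
v 3.314 -1.239 0.756
v 3.085 0.604 1.739
v 3.442 -0.971 0.395
v 3.313 -0.656 0.073
v 2.969 -0.395 -0.106
v 2.519 -0.27 -0.086
v 2.105 -0.321 0.127
v 1.86 -0.531 0.465
v 1.861 -0.835 0.821
v 2.107 -1.135 1.081
v 2.521 -1.336 1.164
v 2.971 -1.375 1.043
f 2 1 5
f 2 5 3
f 3 5 6
f 3 6 4
f 5 1 7
f 5 7 6
f 6 7 8
f 6 8 4
f 7 1 9
f 7 9 8
f 8 9 10
f 8 10 4
f 9 1 11
f 9 11 10
f 10 11 12
f 10 12 4
f 11 1 13
f 11 13 12
f 12 13 14
f 12 14 4
f 13 1 15
f 13 15 14
f 14 15 16
f 14 16 4
f 15 1 17
f 15 17 16
f 16 17 18
f 16 18 4
f 17 1 19
f 17 19 18
f 18 19 20
f 18 20 4
f 19 1 21
f 19 21 20
f 20 21 22
f 20 22 4
f 21 1 2
f 21 2 22
f 22 2 3
f 22 3 4
f 24 23 26
f 24 26 25
f 26 23 27
f 26 27 25
f 27 23 28
f 27 28 25
f 28 23 29
f 28 29 25
f 29 23 30
f 29 30 25
f 30 23 31
f 30 31 25
f 31 23 32
f 31 32 25
f 32 23 33
f 32 33 25
f 33 23 34
f 33 34 25
f 34 23 35
f 34 35 25
f 35 23 36
f 35 36 25
f 36 23 37
f 36 37 25
f 37 23 38
f 37 38 25
f 38 23 39
f 38 39 25
f 39 23 40
f 39 40 25
f 40 23 24
f 40 24 25
f 42 41 44
f 42 44 43
f 44 41 45
f 44 45 43
f 45 41 46
f 45 46 43
f 46 41 47
f 46 47 43
f 47 41 48
f 47 48 43
f 48 41 49
f 48 49 43
f 49 41 50
f 49 50 43
f 50 41 51
f 50 51 43
f 51 41 52
f 51 52 43
f 52 41 53
f 52 53 43
f 53 41 42
f 53 42 43



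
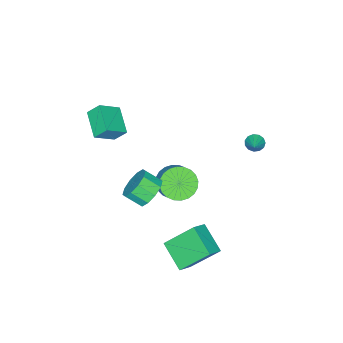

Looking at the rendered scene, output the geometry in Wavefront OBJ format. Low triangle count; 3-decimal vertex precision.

v -2.081 1.725 1.392
v -1.833 1.841 0.962
v -1.339 2.195 1.948
v -2.012 2.06 1.015
v -2.212 2.173 1.187
v -2.371 2.143 1.425
v -2.438 1.981 1.652
v -2.392 1.737 1.797
v -2.247 1.489 1.813
v -2.05 1.316 1.696
v -1.863 1.273 1.483
v -1.745 1.373 1.24
v -1.734 1.585 1.046
v 2.786 3.357 -2.15
v 2.28 2.001 -1.358
v 3.632 3.353 -1.617
v 3.125 1.997 -0.824
v 3.655 2.223 -3.536
v 3.148 0.867 -2.743
v 4.5 2.219 -3.002
v 3.994 0.863 -2.21
v 2.748 -0.891 -0.346
v 3.34 -1.127 -0.981
v 3.665 -1.905 -0.39
v 3.072 -1.669 0.246
v 3.588 -0.764 -0.641
v 3.913 -1.542 -0.049
v 3.516 -0.45 -0.187
v 3.841 -1.228 0.404
v 3.15 -0.304 0.205
v 3.475 -1.082 0.797
v 2.63 -0.382 0.388
v 2.955 -1.161 0.979
v 2.155 -0.655 0.29
v 2.48 -1.433 0.881
v 1.907 -1.018 -0.051
v 2.232 -1.796 0.541
v 1.979 -1.332 -0.504
v 2.304 -2.11 0.087
v 2.345 -1.478 -0.897
v 2.67 -2.256 -0.305
v 2.865 -1.399 -1.079
v 3.19 -2.178 -0.488
v 0.833 -0.957 -1.173
v 1.573 -1.567 -1.139
v 2.108 -0.873 -0.334
v 1.367 -0.263 -0.367
v 1.682 -1.334 -1.412
v 2.217 -0.641 -0.607
v 1.662 -1.045 -1.648
v 2.197 -0.351 -0.843
v 1.515 -0.741 -1.812
v 2.05 -0.047 -1.007
v 1.265 -0.471 -1.879
v 1.8 0.223 -1.073
v 0.949 -0.275 -1.838
v 1.484 0.419 -1.033
v 0.615 -0.182 -1.696
v 1.15 0.512 -0.89
v 0.314 -0.207 -1.474
v 0.849 0.486 -0.669
v 0.092 -0.347 -1.206
v 0.627 0.347 -0.401
v -0.017 -0.579 -0.933
v 0.518 0.114 -0.128
v 0.003 -0.869 -0.697
v 0.538 -0.175 0.108
v 0.15 -1.173 -0.533
v 0.685 -0.479 0.272
v 0.4 -1.443 -0.467
v 0.935 -0.749 0.339
v 0.716 -1.639 -0.507
v 1.251 -0.945 0.298
v 1.05 -1.732 -0.65
v 1.585 -1.038 0.156
v 1.351 -1.706 -0.871
v 1.886 -1.013 -0.066
v 1.755 -4.36 2.963
v 1.459 -3.815 3.643
v 2.628 -3.203 2.414
v 2.333 -2.658 3.094
v 2.767 -4.762 3.726
v 2.472 -4.217 4.406
v 3.641 -3.605 3.177
v 3.345 -3.06 3.857
f 2 1 4
f 2 4 3
f 4 1 5
f 4 5 3
f 5 1 6
f 5 6 3
f 6 1 7
f 6 7 3
f 7 1 8
f 7 8 3
f 8 1 9
f 8 9 3
f 9 1 10
f 9 10 3
f 10 1 11
f 10 11 3
f 11 1 12
f 11 12 3
f 12 1 13
f 12 13 3
f 13 1 2
f 13 2 3
f 15 17 14
f 18 15 14
f 14 17 16
f 16 18 14
f 15 21 17
f 19 15 18
f 19 21 15
f 17 21 16
f 20 18 16
f 16 21 20
f 20 19 18
f 21 19 20
f 23 22 26
f 23 26 24
f 24 26 27
f 24 27 25
f 26 22 28
f 26 28 27
f 27 28 29
f 27 29 25
f 28 22 30
f 28 30 29
f 29 30 31
f 29 31 25
f 30 22 32
f 30 32 31
f 31 32 33
f 31 33 25
f 32 22 34
f 32 34 33
f 33 34 35
f 33 35 25
f 34 22 36
f 34 36 35
f 35 36 37
f 35 37 25
f 36 22 38
f 36 38 37
f 37 38 39
f 37 39 25
f 38 22 40
f 38 40 39
f 39 40 41
f 39 41 25
f 40 22 42
f 40 42 41
f 41 42 43
f 41 43 25
f 42 22 23
f 42 23 43
f 43 23 24
f 43 24 25
f 45 44 48
f 45 48 46
f 46 48 49
f 46 49 47
f 48 44 50
f 48 50 49
f 49 50 51
f 49 51 47
f 50 44 52
f 50 52 51
f 51 52 53
f 51 53 47
f 52 44 54
f 52 54 53
f 53 54 55
f 53 55 47
f 54 44 56
f 54 56 55
f 55 56 57
f 55 57 47
f 56 44 58
f 56 58 57
f 57 58 59
f 57 59 47
f 58 44 60
f 58 60 59
f 59 60 61
f 59 61 47
f 60 44 62
f 60 62 61
f 61 62 63
f 61 63 47
f 62 44 64
f 62 64 63
f 63 64 65
f 63 65 47
f 64 44 66
f 64 66 65
f 65 66 67
f 65 67 47
f 66 44 68
f 66 68 67
f 67 68 69
f 67 69 47
f 68 44 70
f 68 70 69
f 69 70 71
f 69 71 47
f 70 44 72
f 70 72 71
f 71 72 73
f 71 73 47
f 72 44 74
f 72 74 73
f 73 74 75
f 73 75 47
f 74 44 76
f 74 76 75
f 75 76 77
f 75 77 47
f 76 44 45
f 76 45 77
f 77 45 46
f 77 46 47
f 79 81 78
f 82 79 78
f 78 81 80
f 80 82 78
f 79 85 81
f 83 79 82
f 83 85 79
f 81 85 80
f 84 82 80
f 80 85 84
f 84 83 82
f 85 83 84



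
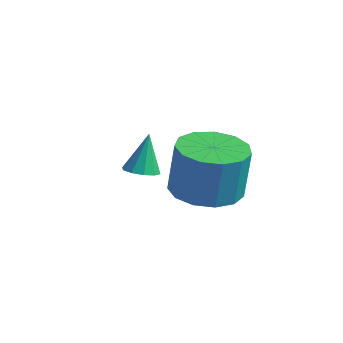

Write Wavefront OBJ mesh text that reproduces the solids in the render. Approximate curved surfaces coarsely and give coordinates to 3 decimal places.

v 2.536 -3.449 1.641
v 3.294 -4.005 1.655
v 3.382 -3.847 3.134
v 2.624 -3.291 3.119
v 3.472 -3.511 1.591
v 3.561 -3.352 3.07
v 3.354 -2.997 1.543
v 3.442 -2.838 3.022
v 2.976 -2.626 1.526
v 3.064 -2.468 3.005
v 2.458 -2.517 1.546
v 2.546 -2.359 3.024
v 1.965 -2.704 1.595
v 2.053 -2.546 3.074
v 1.653 -3.127 1.659
v 1.741 -2.969 3.138
v 1.621 -3.653 1.717
v 1.71 -3.495 3.196
v 1.88 -4.114 1.751
v 1.969 -3.955 3.23
v 2.347 -4.363 1.75
v 2.436 -4.205 3.229
v 2.874 -4.323 1.714
v 2.963 -4.165 3.193
v -0.059 -2.914 0.891
v 0.435 -2.955 0.962
v -0.181 -2.466 2.009
v 0.378 -2.675 0.843
v 0.154 -2.486 0.743
v -0.151 -2.461 0.7
v -0.421 -2.609 0.73
v -0.552 -2.873 0.821
v -0.495 -3.153 0.939
v -0.272 -3.342 1.039
v 0.033 -3.367 1.083
v 0.303 -3.219 1.053
f 2 1 5
f 2 5 3
f 3 5 6
f 3 6 4
f 5 1 7
f 5 7 6
f 6 7 8
f 6 8 4
f 7 1 9
f 7 9 8
f 8 9 10
f 8 10 4
f 9 1 11
f 9 11 10
f 10 11 12
f 10 12 4
f 11 1 13
f 11 13 12
f 12 13 14
f 12 14 4
f 13 1 15
f 13 15 14
f 14 15 16
f 14 16 4
f 15 1 17
f 15 17 16
f 16 17 18
f 16 18 4
f 17 1 19
f 17 19 18
f 18 19 20
f 18 20 4
f 19 1 21
f 19 21 20
f 20 21 22
f 20 22 4
f 21 1 23
f 21 23 22
f 22 23 24
f 22 24 4
f 23 1 2
f 23 2 24
f 24 2 3
f 24 3 4
f 26 25 28
f 26 28 27
f 28 25 29
f 28 29 27
f 29 25 30
f 29 30 27
f 30 25 31
f 30 31 27
f 31 25 32
f 31 32 27
f 32 25 33
f 32 33 27
f 33 25 34
f 33 34 27
f 34 25 35
f 34 35 27
f 35 25 36
f 35 36 27
f 36 25 26
f 36 26 27



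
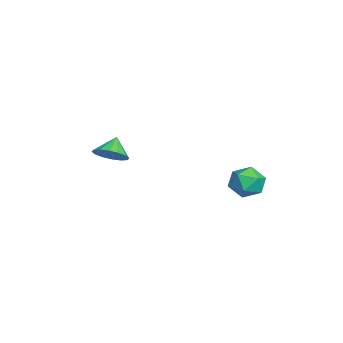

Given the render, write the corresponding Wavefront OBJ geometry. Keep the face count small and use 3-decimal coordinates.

v 2.942 4.466 0.511
v 3.747 4.049 0.877
v 2.533 3.091 -0.157
v 3.338 2.674 0.209
v 2.614 2.947 0.806
v 2.866 3.796 1.219
v 3.414 3.344 -0.499
v 3.666 4.193 -0.086
v 4.039 3.355 0.253
v 3.544 3.11 1.06
v 2.736 4.03 -0.34
v 2.241 3.785 0.467
v -3.189 -2.609 -0.725
v -2.473 -2.672 -0.089
v -3.951 -2.271 0.165
v -2.458 -2.204 -0.253
v -2.638 -1.844 -0.545
v -2.966 -1.689 -0.884
v -3.354 -1.781 -1.181
v -3.698 -2.094 -1.356
v -3.905 -2.546 -1.362
v -3.92 -3.014 -1.197
v -3.739 -3.374 -0.906
v -3.411 -3.529 -0.566
v -3.024 -3.438 -0.269
v -2.68 -3.124 -0.095
f 1 12 6
f 1 6 2
f 1 2 8
f 1 8 11
f 1 11 12
f 2 6 10
f 6 12 5
f 12 11 3
f 11 8 7
f 8 2 9
f 4 10 5
f 4 5 3
f 4 3 7
f 4 7 9
f 4 9 10
f 5 10 6
f 3 5 12
f 7 3 11
f 9 7 8
f 10 9 2
f 14 13 16
f 14 16 15
f 16 13 17
f 16 17 15
f 17 13 18
f 17 18 15
f 18 13 19
f 18 19 15
f 19 13 20
f 19 20 15
f 20 13 21
f 20 21 15
f 21 13 22
f 21 22 15
f 22 13 23
f 22 23 15
f 23 13 24
f 23 24 15
f 24 13 25
f 24 25 15
f 25 13 26
f 25 26 15
f 26 13 14
f 26 14 15



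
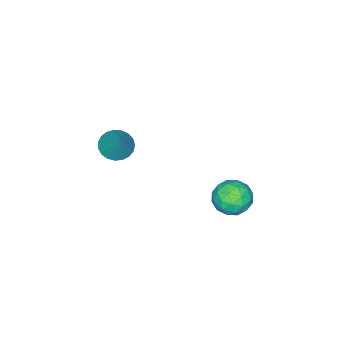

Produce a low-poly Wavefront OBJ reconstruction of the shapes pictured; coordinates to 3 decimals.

v -2.52 4.862 1.784
v -2.081 4.178 0.946
v -3.839 3.562 2.154
v -3.4 2.878 1.316
v -2.792 3.064 2.295
v -1.977 3.868 2.066
v -3.943 3.872 1.034
v -3.128 4.676 0.805
v -2.961 3.566 0.482
v -2.25 3.067 1.262
v -3.67 4.673 1.838
v -2.959 4.174 2.618
v -2.185 4.634 1.332
v -3.735 3.106 1.768
v -3.378 3.216 2.343
v -3.12 2.814 1.851
v -2.123 4.451 1.991
v -1.866 4.049 1.498
v -2.284 3.395 2.291
v -4.054 3.691 1.602
v -3.797 3.289 1.109
v -2.8 4.926 1.249
v -2.542 4.524 0.757
v -3.636 4.345 0.809
v -2.444 3.872 0.567
v -3.219 3.109 0.785
v -3.538 3.693 0.619
v -3.059 4.165 0.485
v -2.026 3.579 1.025
v -2.802 2.815 1.243
v -2.444 2.925 1.818
v -1.965 3.397 1.684
v -2.543 3.22 0.753
v -3.118 4.925 1.857
v -3.894 4.161 2.075
v -3.955 4.343 1.416
v -3.476 4.815 1.282
v -2.701 4.631 2.315
v -3.476 3.868 2.533
v -2.861 3.575 2.615
v -2.382 4.047 2.481
v -3.377 4.52 2.347
v -1.846 -2.991 2.828
v -0.933 -3.256 2.552
v -1.034 -2.009 4.572
v -0.976 -2.89 2.366
v -1.17 -2.543 2.261
v -1.48 -2.273 2.253
v -1.854 -2.127 2.345
v -2.227 -2.13 2.521
v -2.533 -2.283 2.749
v -2.721 -2.557 2.991
v -2.758 -2.907 3.205
v -2.637 -3.271 3.354
v -2.379 -3.587 3.412
v -2.029 -3.8 3.369
v -1.648 -3.873 3.232
v -1.301 -3.793 3.025
v -1.048 -3.575 2.785
f 1 38 17
f 38 12 41
f 17 41 6
f 38 41 17
f 1 17 13
f 17 6 18
f 13 18 2
f 17 18 13
f 1 13 22
f 13 2 23
f 22 23 8
f 13 23 22
f 1 22 34
f 22 8 37
f 34 37 11
f 22 37 34
f 1 34 38
f 34 11 42
f 38 42 12
f 34 42 38
f 2 18 29
f 18 6 32
f 29 32 10
f 18 32 29
f 6 41 19
f 41 12 40
f 19 40 5
f 41 40 19
f 12 42 39
f 42 11 35
f 39 35 3
f 42 35 39
f 11 37 36
f 37 8 24
f 36 24 7
f 37 24 36
f 8 23 28
f 23 2 25
f 28 25 9
f 23 25 28
f 4 30 16
f 30 10 31
f 16 31 5
f 30 31 16
f 4 16 14
f 16 5 15
f 14 15 3
f 16 15 14
f 4 14 21
f 14 3 20
f 21 20 7
f 14 20 21
f 4 21 26
f 21 7 27
f 26 27 9
f 21 27 26
f 4 26 30
f 26 9 33
f 30 33 10
f 26 33 30
f 5 31 19
f 31 10 32
f 19 32 6
f 31 32 19
f 3 15 39
f 15 5 40
f 39 40 12
f 15 40 39
f 7 20 36
f 20 3 35
f 36 35 11
f 20 35 36
f 9 27 28
f 27 7 24
f 28 24 8
f 27 24 28
f 10 33 29
f 33 9 25
f 29 25 2
f 33 25 29
f 44 43 46
f 44 46 45
f 46 43 47
f 46 47 45
f 47 43 48
f 47 48 45
f 48 43 49
f 48 49 45
f 49 43 50
f 49 50 45
f 50 43 51
f 50 51 45
f 51 43 52
f 51 52 45
f 52 43 53
f 52 53 45
f 53 43 54
f 53 54 45
f 54 43 55
f 54 55 45
f 55 43 56
f 55 56 45
f 56 43 57
f 56 57 45
f 57 43 58
f 57 58 45
f 58 43 59
f 58 59 45
f 59 43 44
f 59 44 45



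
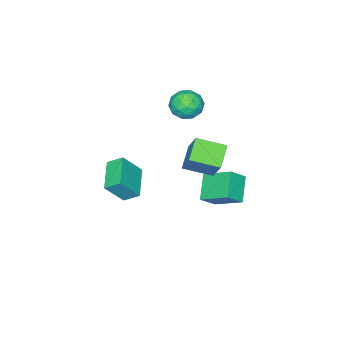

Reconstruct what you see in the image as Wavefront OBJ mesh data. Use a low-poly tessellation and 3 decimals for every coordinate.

v -2.926 -2.302 0.637
v -2.261 -1.677 0.57
v -1.919 -3.383 0.55
v -1.254 -2.758 0.483
v -1.71 -2.859 1.27
v -2.332 -2.191 1.324
v -1.848 -2.869 -0.204
v -2.47 -2.201 -0.15
v -1.595 -2.028 0.051
v -1.509 -2.022 0.961
v -2.671 -3.038 0.159
v -2.585 -3.032 1.069
v -2.682 -1.894 0.611
v -1.498 -3.166 0.509
v -1.766 -3.225 0.971
v -1.375 -2.858 0.932
v -2.724 -2.196 1.054
v -2.333 -1.829 1.015
v -2.009 -2.524 1.426
v -1.847 -3.231 0.105
v -1.456 -2.864 0.066
v -2.805 -2.202 0.188
v -2.414 -1.835 0.149
v -2.171 -2.536 -0.306
v -1.899 -1.733 0.267
v -1.308 -2.369 0.215
v -1.657 -2.434 -0.188
v -2.022 -2.041 -0.157
v -1.849 -1.73 0.802
v -1.257 -2.365 0.751
v -1.525 -2.425 1.213
v -1.891 -2.032 1.245
v -1.457 -1.936 0.497
v -2.923 -2.695 0.369
v -2.331 -3.33 0.318
v -2.289 -3.028 -0.125
v -2.655 -2.635 -0.093
v -2.872 -2.691 0.905
v -2.281 -3.327 0.853
v -2.158 -3.019 1.277
v -2.523 -2.626 1.308
v -2.723 -3.124 0.623
v 1.399 0.196 -0.479
v 0.398 -0.261 0.212
v 0.571 1.39 -0.889
v -0.431 0.933 -0.197
v 2.031 1.167 1.077
v 1.029 0.71 1.769
v 1.202 2.361 0.668
v 0.201 1.904 1.359
v 3.641 -2.432 -0.072
v 3.292 -1.75 0.437
v 2.853 -1.974 -1.225
v 2.504 -1.292 -0.717
v 4.916 -1.428 -0.543
v 4.567 -0.746 -0.035
v 4.128 -0.97 -1.697
v 3.779 -0.288 -1.188
v -1.247 0.203 -3.02
v -1.506 1.665 -2.171
v -0.217 0.874 -3.861
v -0.475 2.336 -3.013
v -0.485 -0.076 -2.307
v -0.743 1.386 -1.459
v 0.546 0.595 -3.149
v 0.287 2.057 -2.3
f 1 38 17
f 38 12 41
f 17 41 6
f 38 41 17
f 1 17 13
f 17 6 18
f 13 18 2
f 17 18 13
f 1 13 22
f 13 2 23
f 22 23 8
f 13 23 22
f 1 22 34
f 22 8 37
f 34 37 11
f 22 37 34
f 1 34 38
f 34 11 42
f 38 42 12
f 34 42 38
f 2 18 29
f 18 6 32
f 29 32 10
f 18 32 29
f 6 41 19
f 41 12 40
f 19 40 5
f 41 40 19
f 12 42 39
f 42 11 35
f 39 35 3
f 42 35 39
f 11 37 36
f 37 8 24
f 36 24 7
f 37 24 36
f 8 23 28
f 23 2 25
f 28 25 9
f 23 25 28
f 4 30 16
f 30 10 31
f 16 31 5
f 30 31 16
f 4 16 14
f 16 5 15
f 14 15 3
f 16 15 14
f 4 14 21
f 14 3 20
f 21 20 7
f 14 20 21
f 4 21 26
f 21 7 27
f 26 27 9
f 21 27 26
f 4 26 30
f 26 9 33
f 30 33 10
f 26 33 30
f 5 31 19
f 31 10 32
f 19 32 6
f 31 32 19
f 3 15 39
f 15 5 40
f 39 40 12
f 15 40 39
f 7 20 36
f 20 3 35
f 36 35 11
f 20 35 36
f 9 27 28
f 27 7 24
f 28 24 8
f 27 24 28
f 10 33 29
f 33 9 25
f 29 25 2
f 33 25 29
f 44 46 43
f 47 44 43
f 43 46 45
f 45 47 43
f 44 50 46
f 48 44 47
f 48 50 44
f 46 50 45
f 49 47 45
f 45 50 49
f 49 48 47
f 50 48 49
f 52 54 51
f 55 52 51
f 51 54 53
f 53 55 51
f 52 58 54
f 56 52 55
f 56 58 52
f 54 58 53
f 57 55 53
f 53 58 57
f 57 56 55
f 58 56 57
f 60 62 59
f 63 60 59
f 59 62 61
f 61 63 59
f 60 66 62
f 64 60 63
f 64 66 60
f 62 66 61
f 65 63 61
f 61 66 65
f 65 64 63
f 66 64 65

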